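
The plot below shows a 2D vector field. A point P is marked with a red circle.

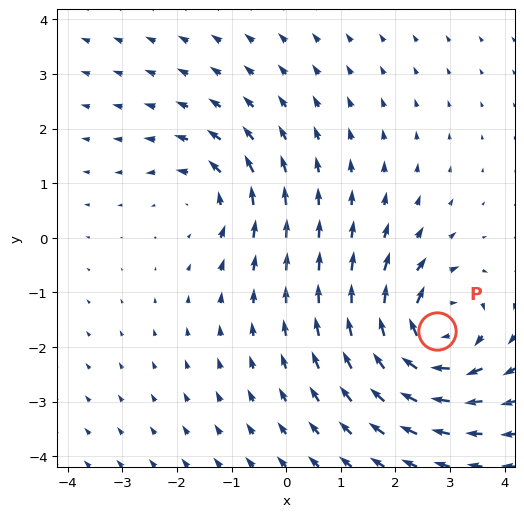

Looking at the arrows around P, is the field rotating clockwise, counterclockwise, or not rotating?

Near P at (2.8, -1.7) the arrows circulate clockwise. The curl (z-component) there is about -5; negative curl means clockwise rotation.

clockwise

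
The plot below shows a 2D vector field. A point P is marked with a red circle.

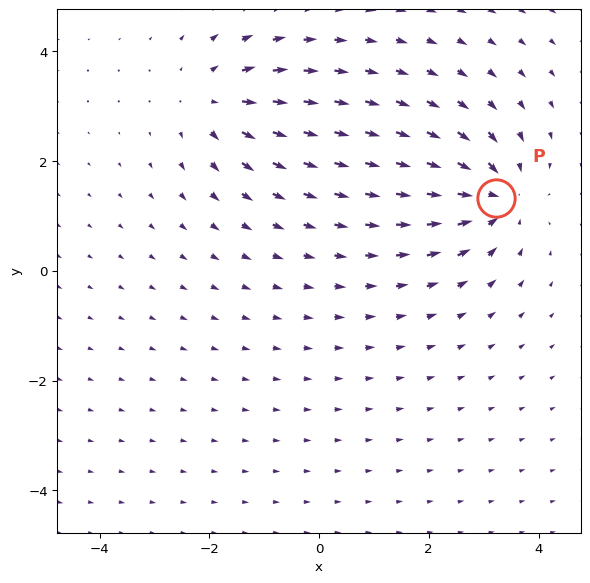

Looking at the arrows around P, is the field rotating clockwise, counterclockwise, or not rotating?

not rotating

Near P at (3.2, 1.3) the arrows show no circulation. The curl there is ≈0.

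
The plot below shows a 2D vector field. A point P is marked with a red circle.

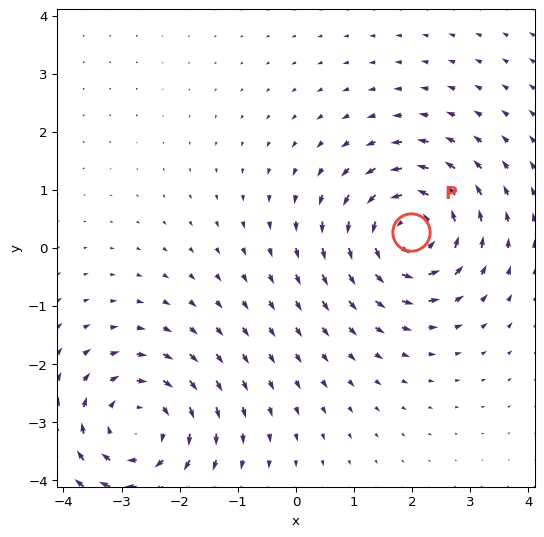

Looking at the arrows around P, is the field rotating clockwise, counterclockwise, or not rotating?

counterclockwise

Near P at (2.0, 0.3) the arrows circulate counterclockwise. The curl (z-component) there is about +4; positive curl means counterclockwise rotation.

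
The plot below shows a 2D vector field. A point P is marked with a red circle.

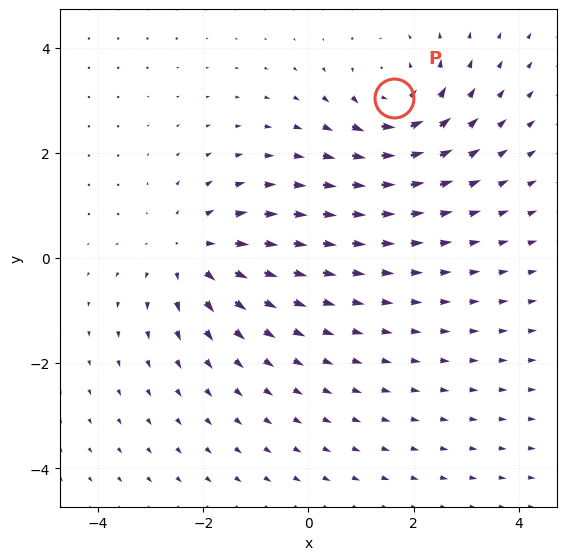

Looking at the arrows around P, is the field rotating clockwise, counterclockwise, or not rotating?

counterclockwise

Near P at (1.6, 3.0) the arrows circulate counterclockwise. The curl (z-component) there is about +5; positive curl means counterclockwise rotation.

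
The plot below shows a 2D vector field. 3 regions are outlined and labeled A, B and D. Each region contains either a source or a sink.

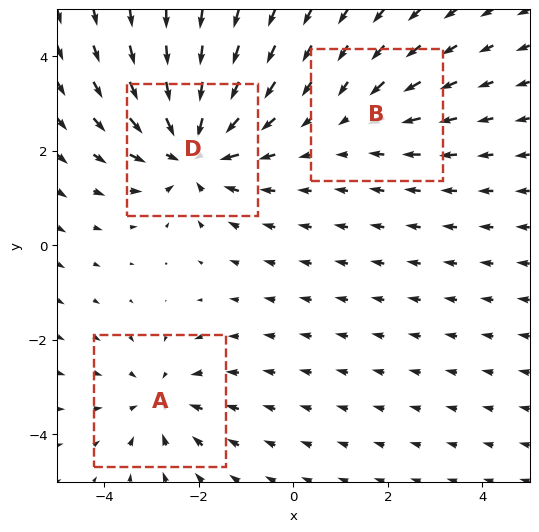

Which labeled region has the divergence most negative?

Divergence at each region's feature centre — A: about -3, B: about -2, D: about -5. Region D is most negative.

D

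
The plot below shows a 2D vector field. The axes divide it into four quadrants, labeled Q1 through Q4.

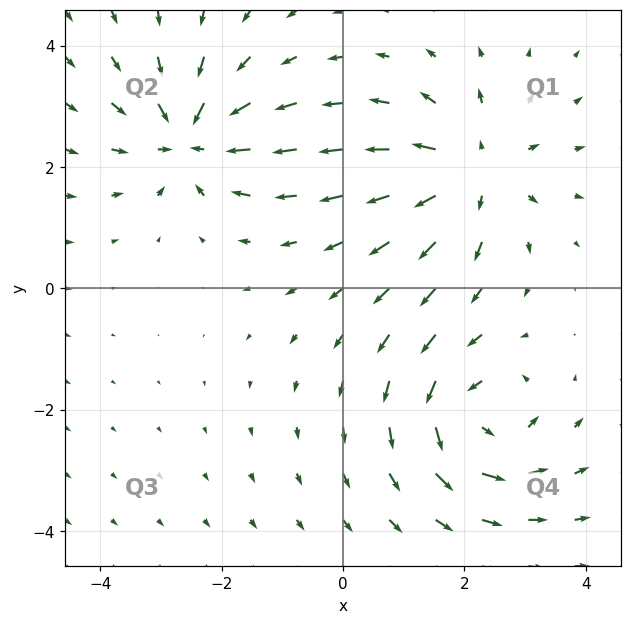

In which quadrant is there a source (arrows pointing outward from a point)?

Q1

The source sits at approximately (2.1, 1.9), which lies in quadrant Q1. The divergence there is about +4, positive as expected for a source.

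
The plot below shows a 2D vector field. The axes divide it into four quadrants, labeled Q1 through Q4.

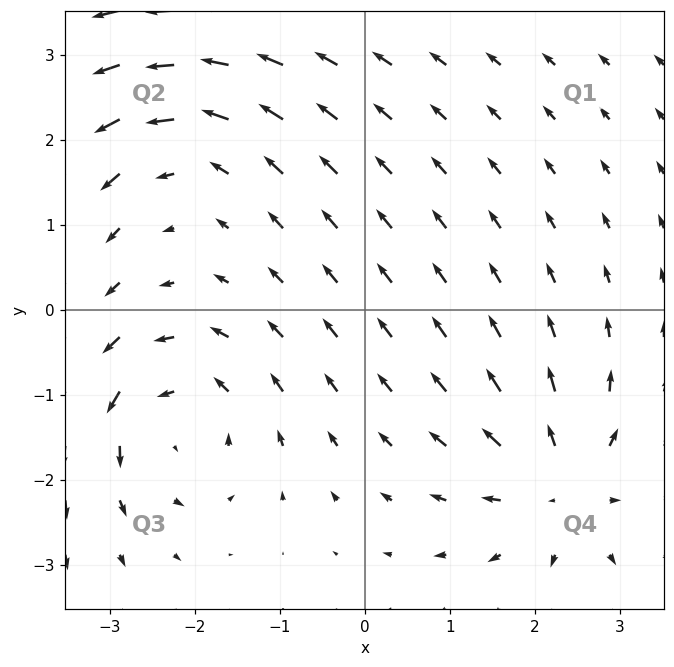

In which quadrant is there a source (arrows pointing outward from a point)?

Q4

The source sits at approximately (2.3, -2.1), which lies in quadrant Q4. The divergence there is about +6, positive as expected for a source.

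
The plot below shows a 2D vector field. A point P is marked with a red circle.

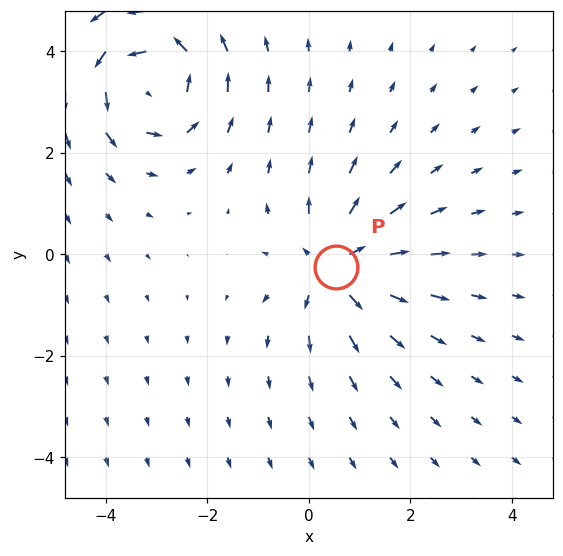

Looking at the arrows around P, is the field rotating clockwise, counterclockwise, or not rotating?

Near P at (0.5, -0.2) the arrows show no circulation. The curl there is ≈0.

not rotating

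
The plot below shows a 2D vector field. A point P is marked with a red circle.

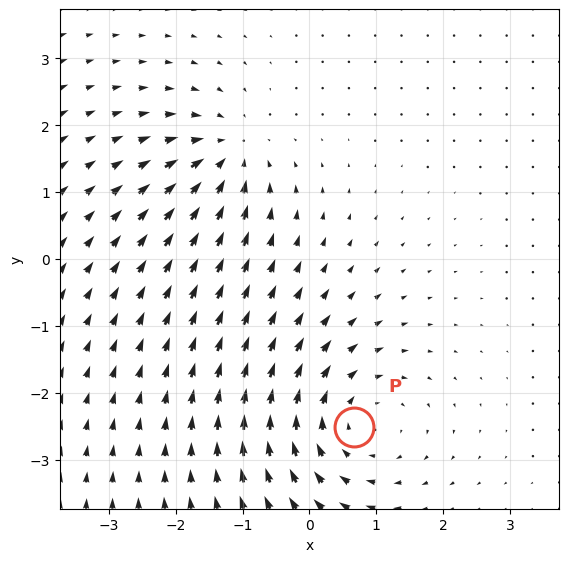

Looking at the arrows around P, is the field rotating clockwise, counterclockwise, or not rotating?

Near P at (0.7, -2.5) the arrows circulate clockwise. The curl (z-component) there is about -3; negative curl means clockwise rotation.

clockwise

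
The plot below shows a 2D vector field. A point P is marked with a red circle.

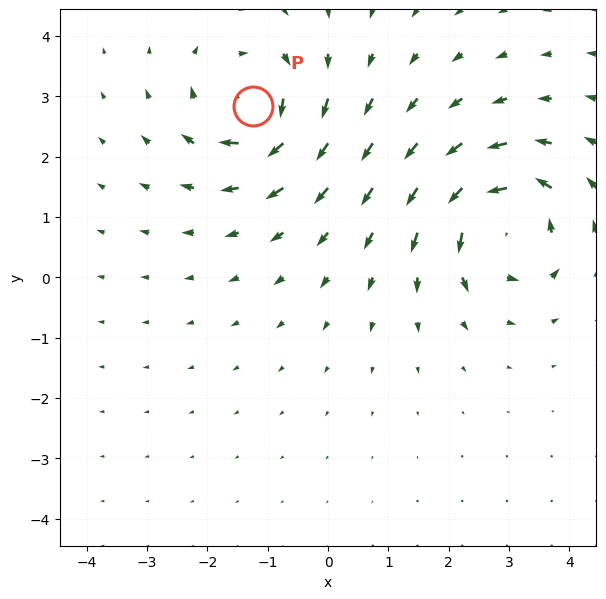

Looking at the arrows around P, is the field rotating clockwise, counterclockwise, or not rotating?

clockwise

Near P at (-1.2, 2.8) the arrows circulate clockwise. The curl (z-component) there is about -6; negative curl means clockwise rotation.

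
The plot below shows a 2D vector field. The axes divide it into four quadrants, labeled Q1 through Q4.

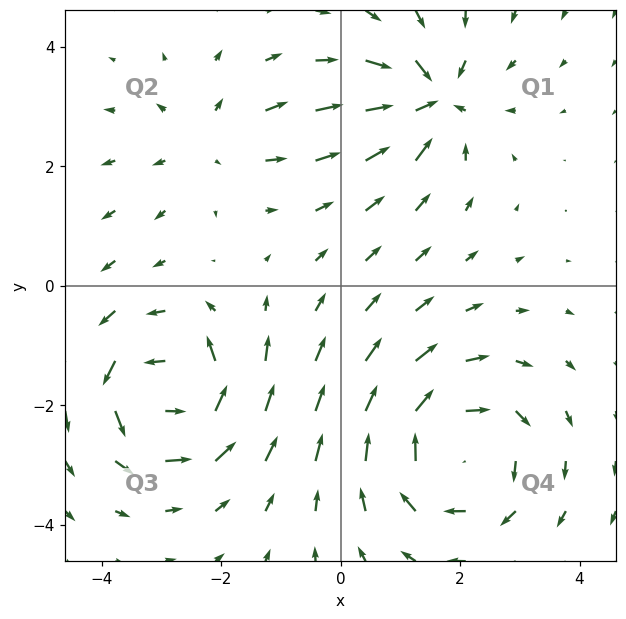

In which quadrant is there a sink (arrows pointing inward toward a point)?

The sink sits at approximately (1.5, 3.1), which lies in quadrant Q1. The divergence there is about -5, negative as expected for a sink.

Q1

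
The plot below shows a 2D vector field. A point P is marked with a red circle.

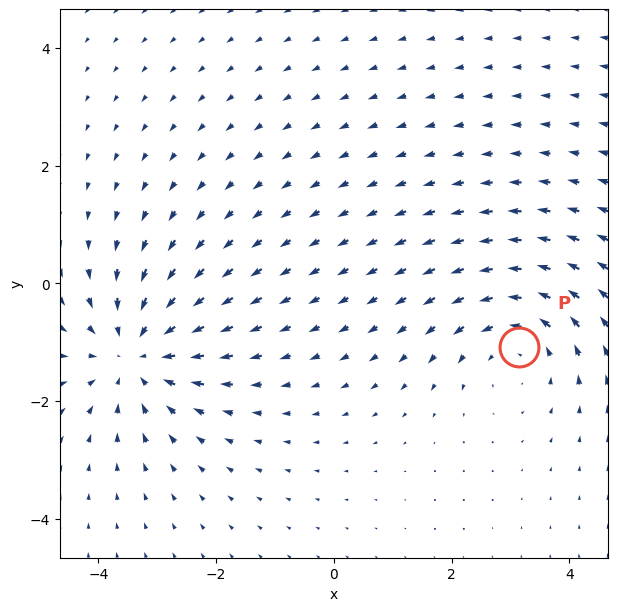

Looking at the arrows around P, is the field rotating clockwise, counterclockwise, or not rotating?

Near P at (3.2, -1.1) the arrows circulate counterclockwise. The curl (z-component) there is about +3; positive curl means counterclockwise rotation.

counterclockwise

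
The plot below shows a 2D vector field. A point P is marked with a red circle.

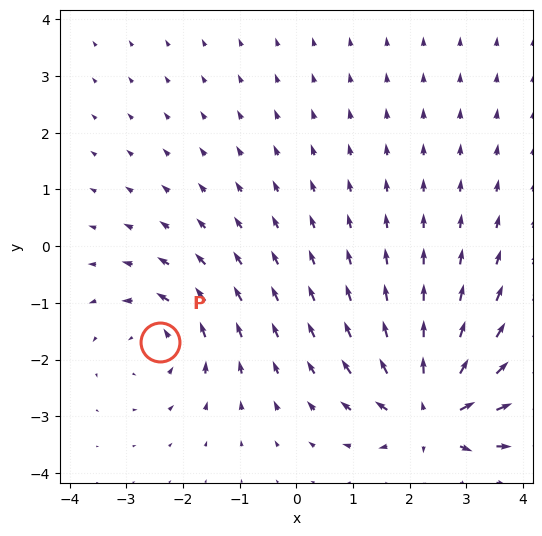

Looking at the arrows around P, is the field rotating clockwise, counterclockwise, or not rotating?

Near P at (-2.4, -1.7) the arrows circulate counterclockwise. The curl (z-component) there is about +4; positive curl means counterclockwise rotation.

counterclockwise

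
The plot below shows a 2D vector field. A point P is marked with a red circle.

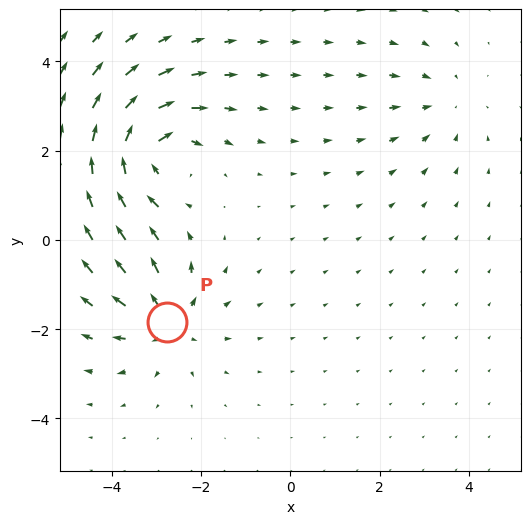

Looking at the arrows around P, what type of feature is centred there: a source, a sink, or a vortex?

source

At P (-2.8, -1.8) the arrows spread outward. Divergence about +4, curl ≈0 — positive divergence with near-zero curl is a source.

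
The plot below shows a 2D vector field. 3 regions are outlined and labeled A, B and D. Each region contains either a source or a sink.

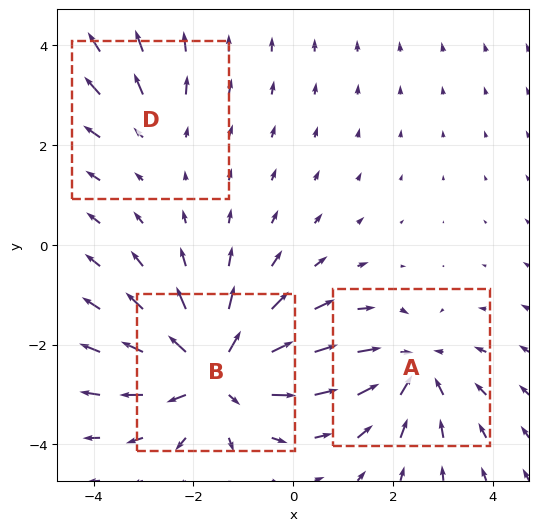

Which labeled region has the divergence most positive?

Divergence at each region's feature centre — A: about -3, B: about +5, D: about +2. Region B is most positive.

B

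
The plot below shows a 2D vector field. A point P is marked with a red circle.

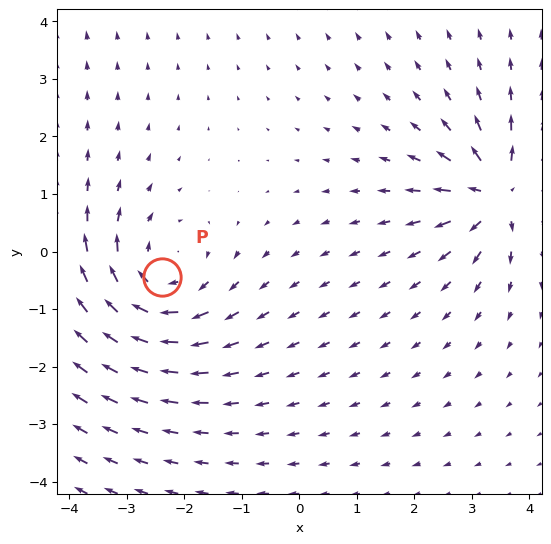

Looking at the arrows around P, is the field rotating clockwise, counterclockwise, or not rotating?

Near P at (-2.4, -0.4) the arrows circulate clockwise. The curl (z-component) there is about -3; negative curl means clockwise rotation.

clockwise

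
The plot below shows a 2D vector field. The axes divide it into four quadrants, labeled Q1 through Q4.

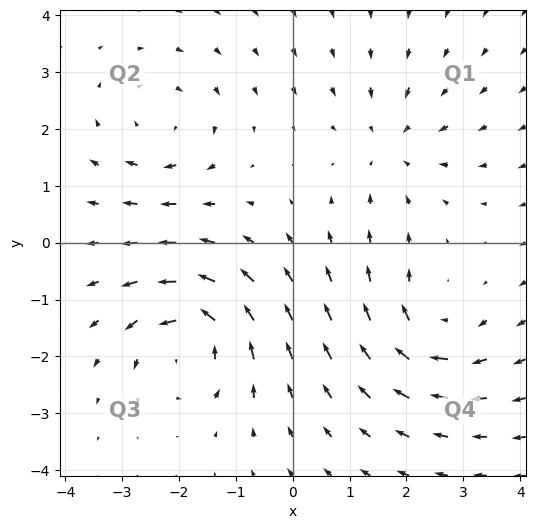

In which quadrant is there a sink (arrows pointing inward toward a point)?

Q1

The sink sits at approximately (1.7, 1.7), which lies in quadrant Q1. The divergence there is about -3, negative as expected for a sink.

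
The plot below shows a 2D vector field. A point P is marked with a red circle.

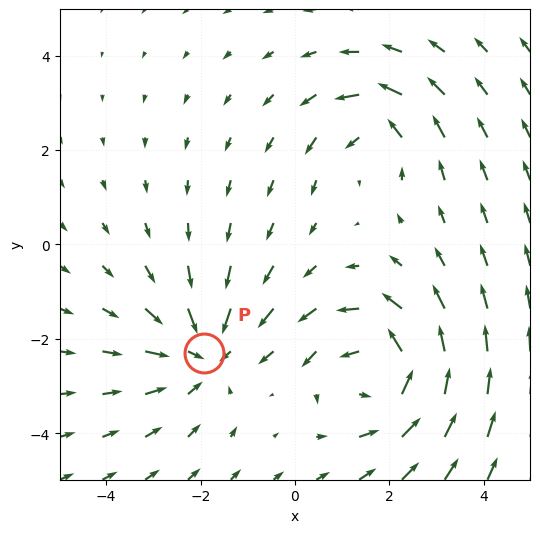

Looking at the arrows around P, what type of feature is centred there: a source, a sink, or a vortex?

At P (-1.9, -2.3) the arrows converge inward. Divergence about -3, curl ≈0 — negative divergence with near-zero curl is a sink.

sink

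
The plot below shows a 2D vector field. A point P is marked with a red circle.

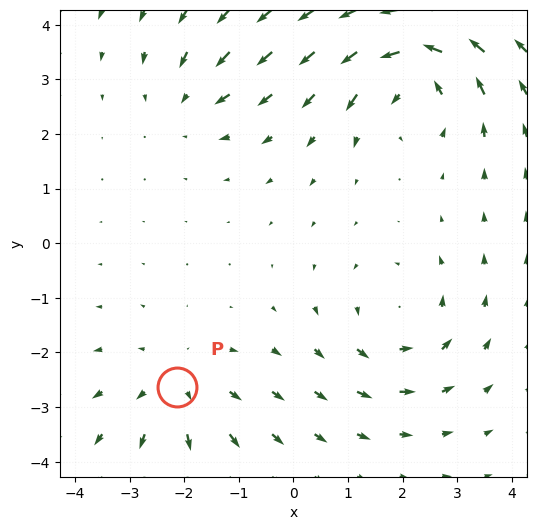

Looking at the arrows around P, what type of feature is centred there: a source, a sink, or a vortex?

source

At P (-2.1, -2.6) the arrows spread outward. Divergence about +3, curl ≈0 — positive divergence with near-zero curl is a source.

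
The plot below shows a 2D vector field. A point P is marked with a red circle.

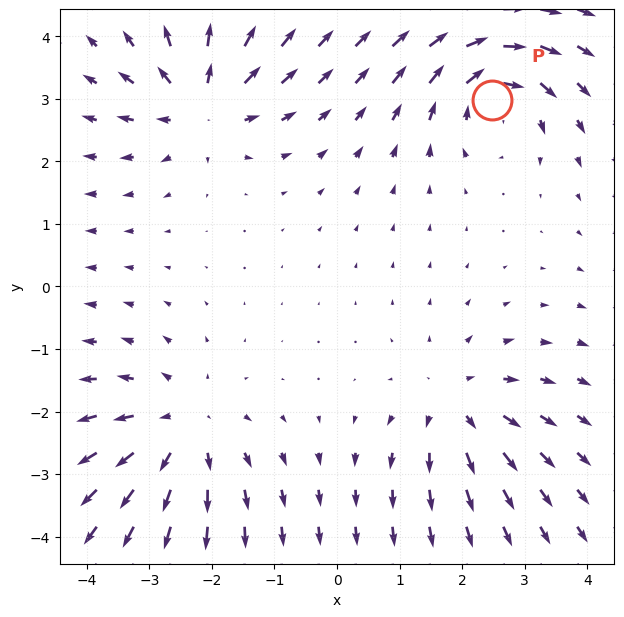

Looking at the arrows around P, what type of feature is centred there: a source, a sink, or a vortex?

At P (2.5, 3.0) the arrows circulate clockwise. Divergence ≈0, curl about -6 — near-zero divergence with nonzero curl is a vortex.

vortex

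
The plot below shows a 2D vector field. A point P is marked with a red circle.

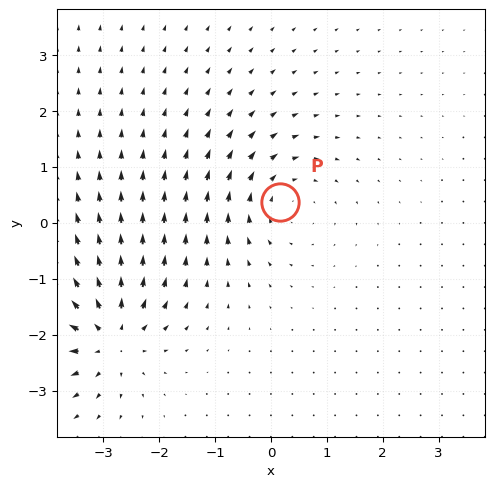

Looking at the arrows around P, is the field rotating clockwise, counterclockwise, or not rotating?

clockwise

Near P at (0.2, 0.4) the arrows circulate clockwise. The curl (z-component) there is about -3; negative curl means clockwise rotation.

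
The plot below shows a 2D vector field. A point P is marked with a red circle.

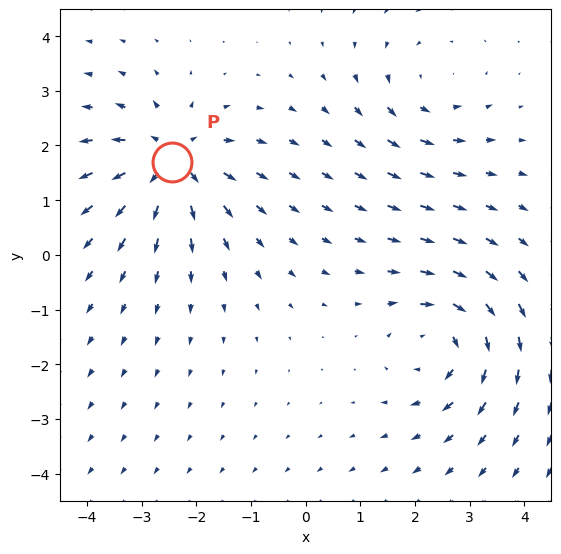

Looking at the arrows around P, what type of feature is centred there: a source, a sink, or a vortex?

At P (-2.4, 1.7) the arrows spread outward. Divergence about +5, curl ≈0 — positive divergence with near-zero curl is a source.

source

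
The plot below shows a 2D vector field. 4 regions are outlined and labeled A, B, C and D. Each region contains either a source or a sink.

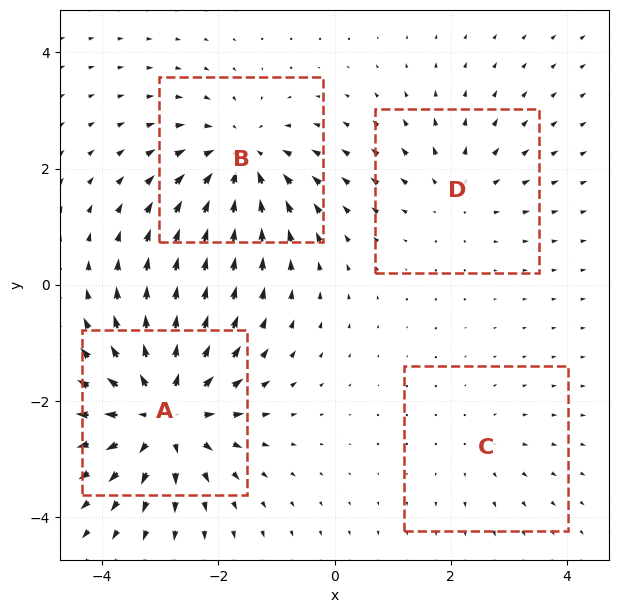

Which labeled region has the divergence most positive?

Divergence at each region's feature centre — A: about +7, B: about -5, C: about +2, D: about +3. Region A is most positive.

A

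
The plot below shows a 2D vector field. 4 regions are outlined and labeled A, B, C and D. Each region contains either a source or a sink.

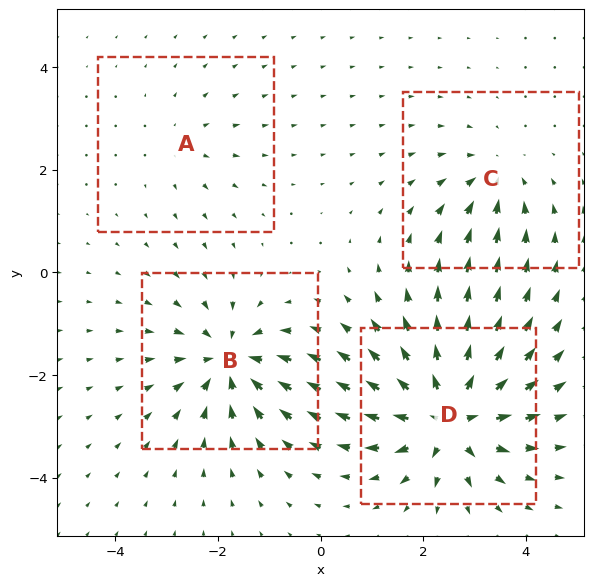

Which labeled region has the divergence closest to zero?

Divergence at each region's feature centre — A: about +2, B: about -6, C: about -4, D: about +8. Region A is closest to zero.

A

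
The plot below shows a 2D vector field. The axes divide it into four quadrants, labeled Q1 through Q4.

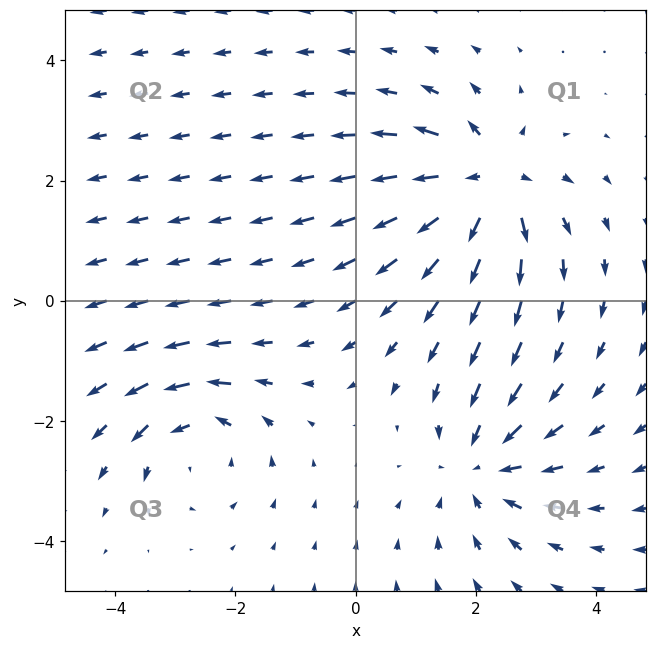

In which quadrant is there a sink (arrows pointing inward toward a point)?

Q4

The sink sits at approximately (2.1, -2.8), which lies in quadrant Q4. The divergence there is about -3, negative as expected for a sink.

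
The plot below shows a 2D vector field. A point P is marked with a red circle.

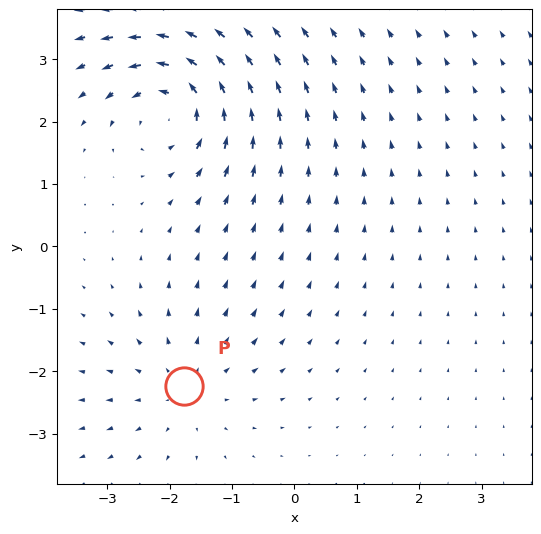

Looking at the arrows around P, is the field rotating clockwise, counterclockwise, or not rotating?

Near P at (-1.8, -2.2) the arrows show no circulation. The curl there is ≈0.

not rotating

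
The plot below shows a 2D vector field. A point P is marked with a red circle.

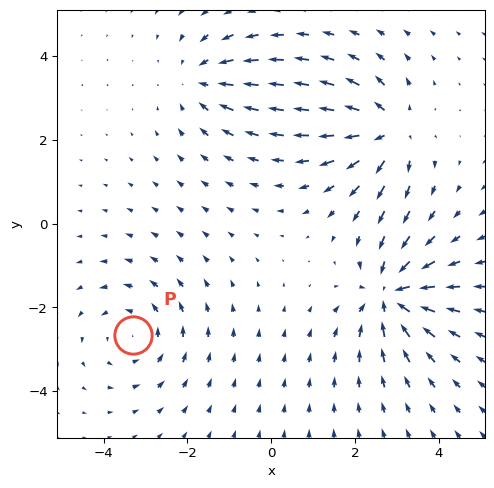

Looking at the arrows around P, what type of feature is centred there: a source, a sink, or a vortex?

At P (-3.3, -2.6) the arrows circulate counterclockwise. Divergence ≈0, curl about +3 — near-zero divergence with nonzero curl is a vortex.

vortex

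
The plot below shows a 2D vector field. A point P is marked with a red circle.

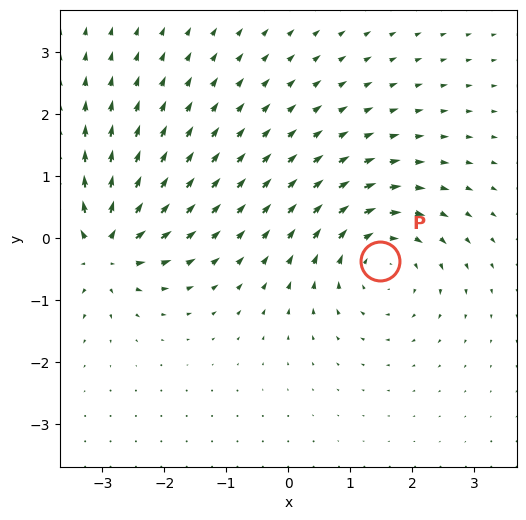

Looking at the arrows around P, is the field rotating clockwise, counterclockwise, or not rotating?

Near P at (1.5, -0.4) the arrows circulate clockwise. The curl (z-component) there is about -5; negative curl means clockwise rotation.

clockwise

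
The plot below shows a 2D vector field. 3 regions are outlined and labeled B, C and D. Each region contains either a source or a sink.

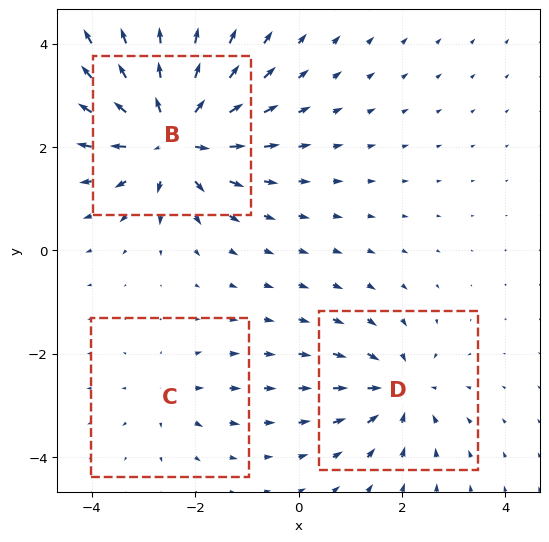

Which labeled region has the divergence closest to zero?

C

Divergence at each region's feature centre — B: about +6, C: about +2, D: about -3. Region C is closest to zero.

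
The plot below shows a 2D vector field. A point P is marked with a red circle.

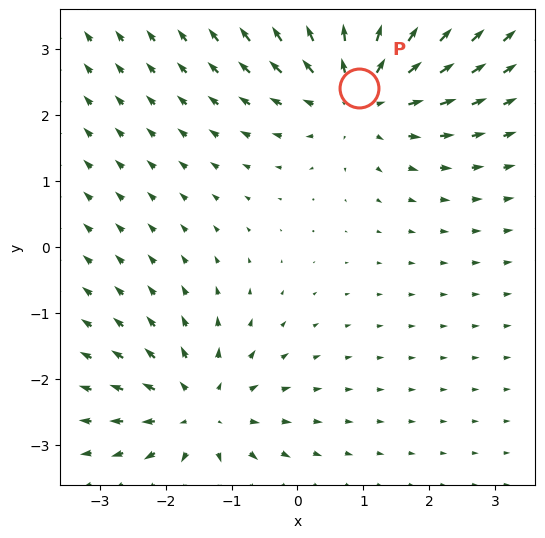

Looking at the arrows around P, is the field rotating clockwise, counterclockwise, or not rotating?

Near P at (0.9, 2.4) the arrows show no circulation. The curl there is ≈0.

not rotating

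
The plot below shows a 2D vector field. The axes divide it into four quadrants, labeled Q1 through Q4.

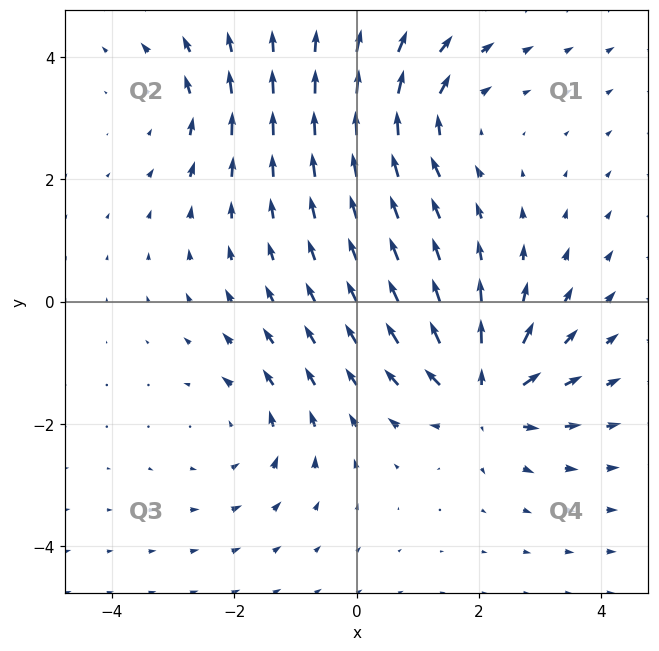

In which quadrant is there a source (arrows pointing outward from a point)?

Q4

The source sits at approximately (2.1, -1.5), which lies in quadrant Q4. The divergence there is about +6, positive as expected for a source.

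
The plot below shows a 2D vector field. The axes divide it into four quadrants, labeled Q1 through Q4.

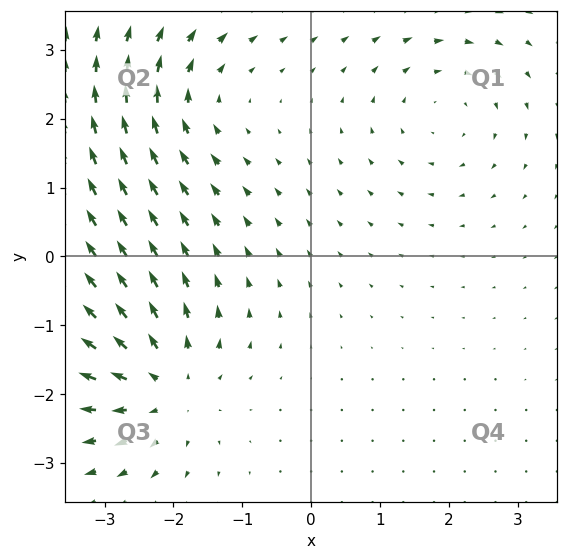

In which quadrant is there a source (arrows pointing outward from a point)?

Q3

The source sits at approximately (-2.1, -1.9), which lies in quadrant Q3. The divergence there is about +5, positive as expected for a source.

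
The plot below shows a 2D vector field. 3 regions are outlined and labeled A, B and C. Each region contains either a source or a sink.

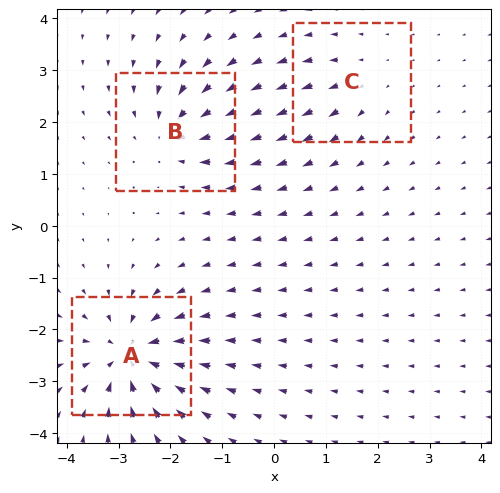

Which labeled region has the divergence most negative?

Divergence at each region's feature centre — A: about -6, B: about -4, C: about +2. Region A is most negative.

A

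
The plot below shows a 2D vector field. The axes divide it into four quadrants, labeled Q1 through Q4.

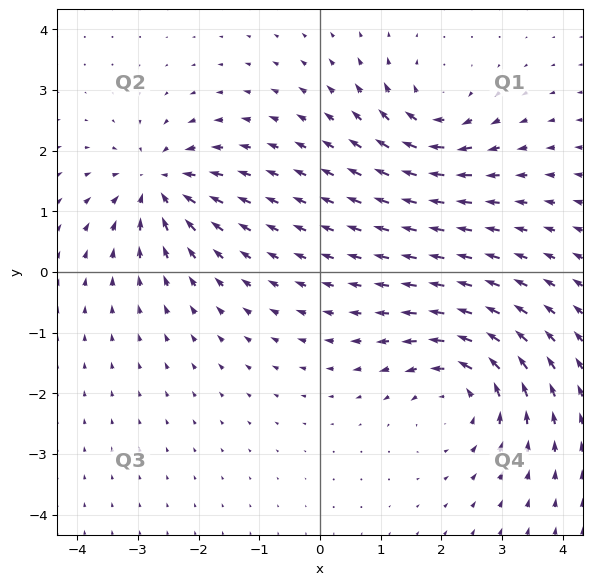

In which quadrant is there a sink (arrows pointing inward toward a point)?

The sink sits at approximately (-2.7, 1.4), which lies in quadrant Q2. The divergence there is about -5, negative as expected for a sink.

Q2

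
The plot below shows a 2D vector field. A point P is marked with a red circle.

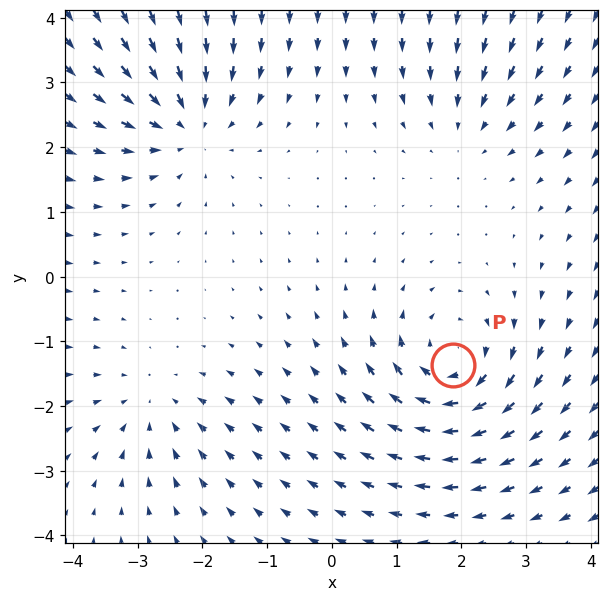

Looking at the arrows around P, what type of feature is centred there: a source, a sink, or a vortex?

At P (1.9, -1.4) the arrows circulate clockwise. Divergence ≈0, curl about -5 — near-zero divergence with nonzero curl is a vortex.

vortex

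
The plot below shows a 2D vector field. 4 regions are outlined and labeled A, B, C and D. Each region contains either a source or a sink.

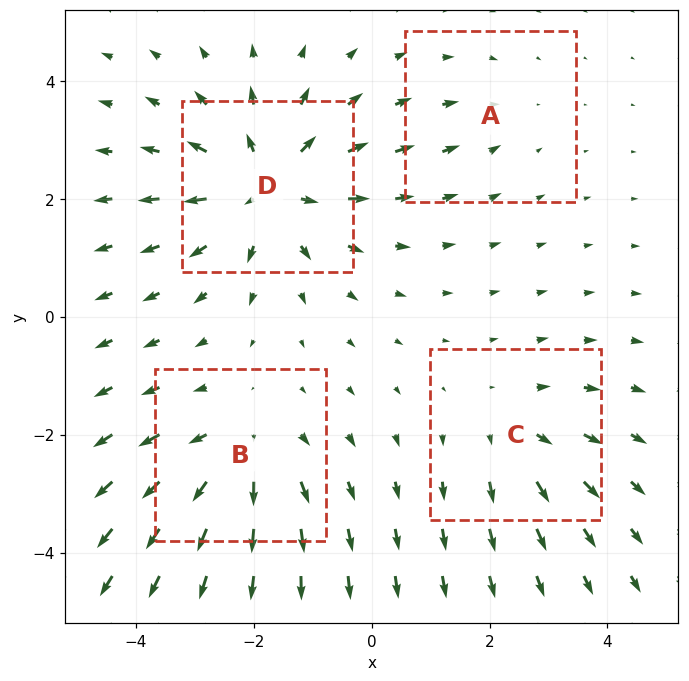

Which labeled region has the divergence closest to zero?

Divergence at each region's feature centre — A: about -2, B: about +4, C: about +3, D: about +6. Region A is closest to zero.

A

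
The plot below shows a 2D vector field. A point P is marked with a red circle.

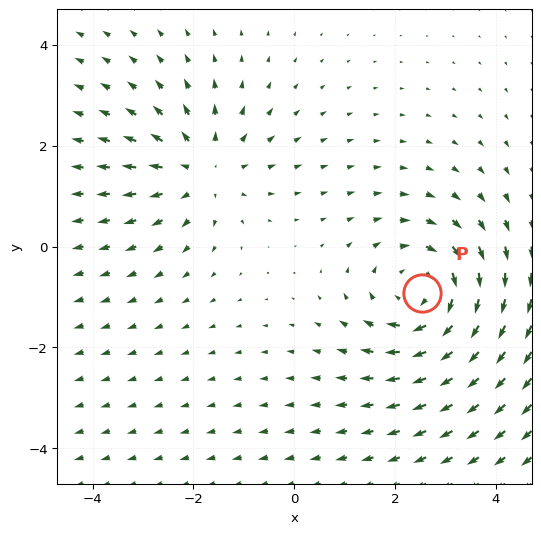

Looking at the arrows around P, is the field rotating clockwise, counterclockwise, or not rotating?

clockwise

Near P at (2.5, -0.9) the arrows circulate clockwise. The curl (z-component) there is about -4; negative curl means clockwise rotation.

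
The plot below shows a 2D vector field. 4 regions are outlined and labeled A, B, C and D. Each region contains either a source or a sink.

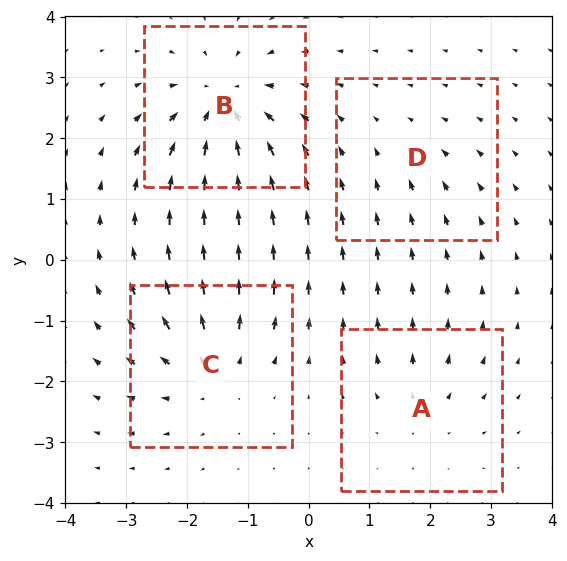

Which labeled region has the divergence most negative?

Divergence at each region's feature centre — A: about +3, B: about -7, C: about +5, D: about -2. Region B is most negative.

B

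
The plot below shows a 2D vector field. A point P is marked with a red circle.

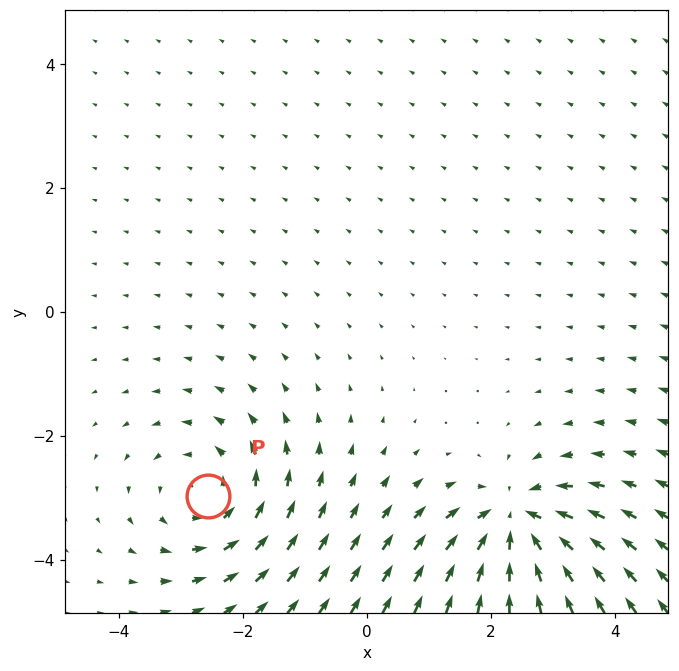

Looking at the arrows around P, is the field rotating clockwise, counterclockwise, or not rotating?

counterclockwise

Near P at (-2.6, -3.0) the arrows circulate counterclockwise. The curl (z-component) there is about +4; positive curl means counterclockwise rotation.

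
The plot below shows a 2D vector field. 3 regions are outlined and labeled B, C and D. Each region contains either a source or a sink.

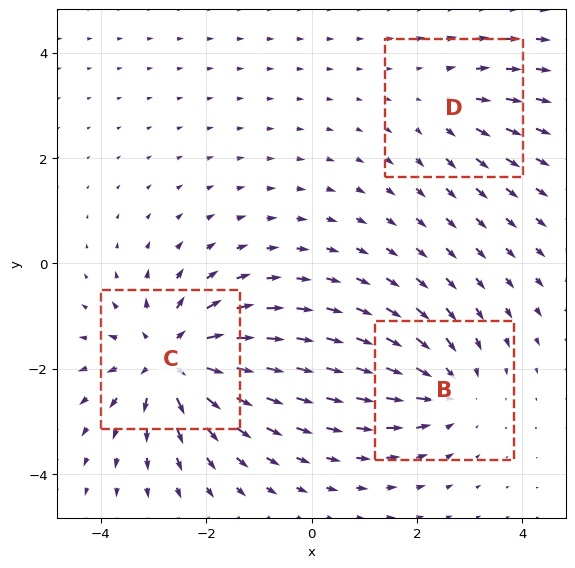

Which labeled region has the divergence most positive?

C

Divergence at each region's feature centre — B: about -3, C: about +5, D: about +2. Region C is most positive.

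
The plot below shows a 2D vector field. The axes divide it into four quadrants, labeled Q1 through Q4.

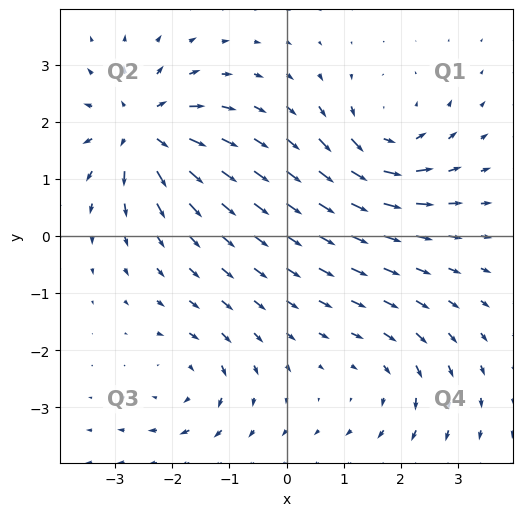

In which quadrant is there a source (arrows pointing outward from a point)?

Q2

The source sits at approximately (-2.5, 1.9), which lies in quadrant Q2. The divergence there is about +7, positive as expected for a source.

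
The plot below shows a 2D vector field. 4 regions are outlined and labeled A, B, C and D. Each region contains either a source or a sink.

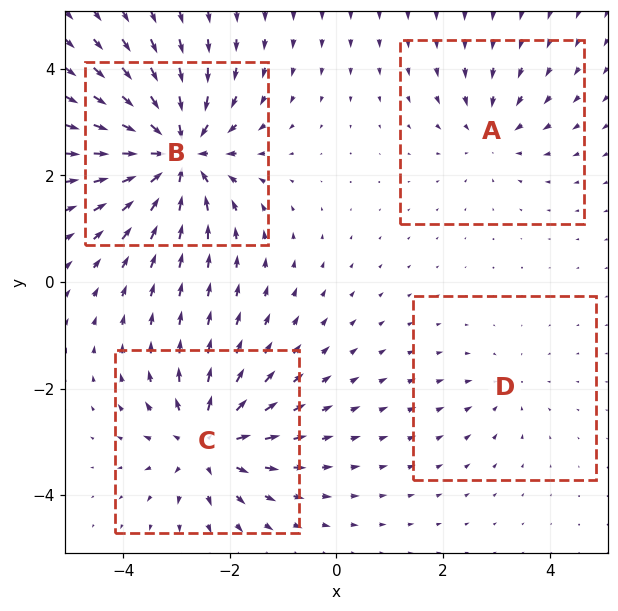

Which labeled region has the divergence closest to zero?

D

Divergence at each region's feature centre — A: about -3, B: about -8, C: about +6, D: about -2. Region D is closest to zero.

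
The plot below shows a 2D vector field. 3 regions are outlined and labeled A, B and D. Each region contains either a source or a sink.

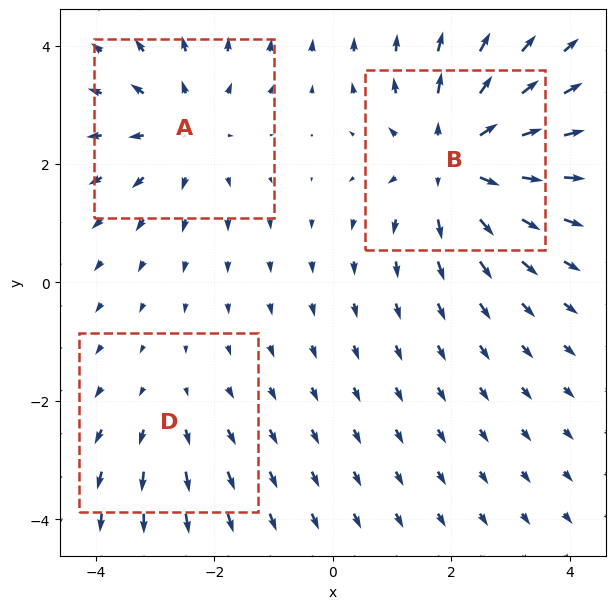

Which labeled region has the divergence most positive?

B

Divergence at each region's feature centre — A: about +3, B: about +4, D: about +2. Region B is most positive.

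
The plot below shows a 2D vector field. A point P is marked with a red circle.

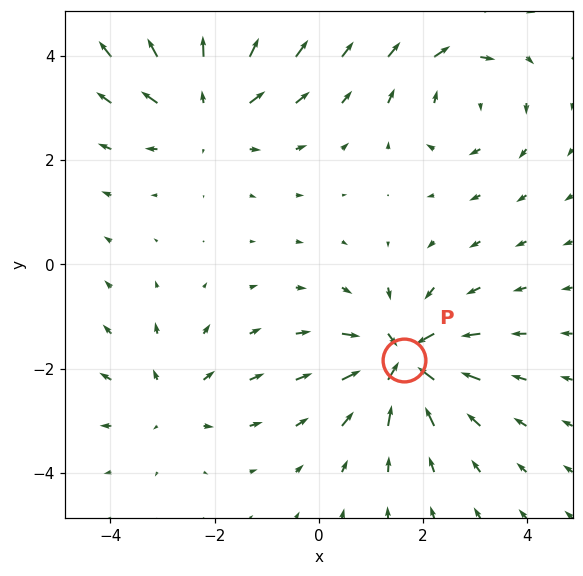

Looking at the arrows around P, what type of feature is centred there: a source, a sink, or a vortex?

sink

At P (1.6, -1.8) the arrows converge inward. Divergence about -6, curl ≈0 — negative divergence with near-zero curl is a sink.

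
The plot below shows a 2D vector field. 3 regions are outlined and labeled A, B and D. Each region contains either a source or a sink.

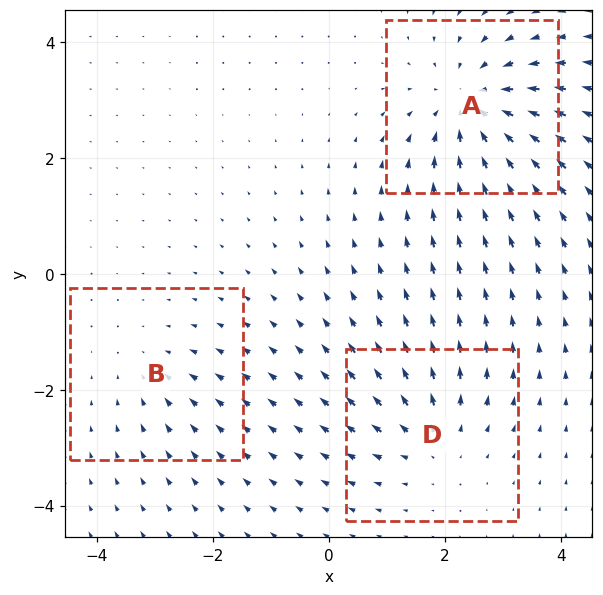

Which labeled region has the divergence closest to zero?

Divergence at each region's feature centre — A: about -4, B: about -2, D: about +3. Region B is closest to zero.

B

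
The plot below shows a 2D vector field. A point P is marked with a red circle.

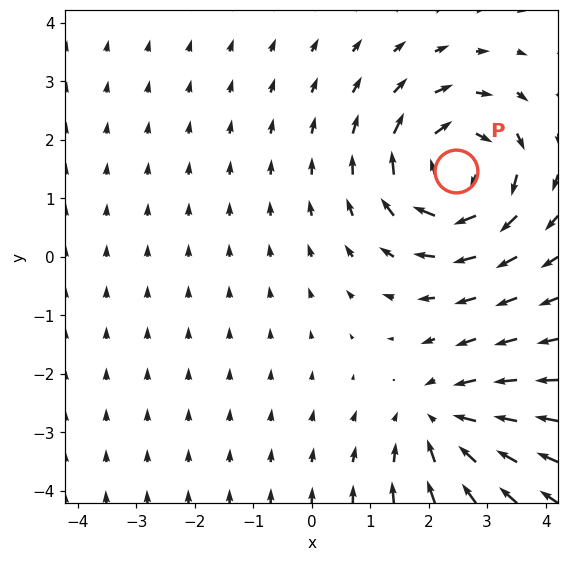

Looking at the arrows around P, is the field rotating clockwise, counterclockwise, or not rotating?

Near P at (2.5, 1.5) the arrows circulate clockwise. The curl (z-component) there is about -5; negative curl means clockwise rotation.

clockwise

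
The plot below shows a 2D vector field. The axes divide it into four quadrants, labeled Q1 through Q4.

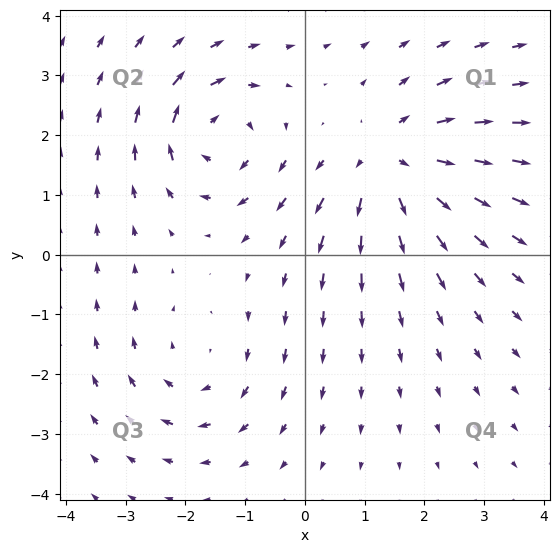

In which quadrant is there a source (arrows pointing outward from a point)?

Q1

The source sits at approximately (1.5, 1.5), which lies in quadrant Q1. The divergence there is about +4, positive as expected for a source.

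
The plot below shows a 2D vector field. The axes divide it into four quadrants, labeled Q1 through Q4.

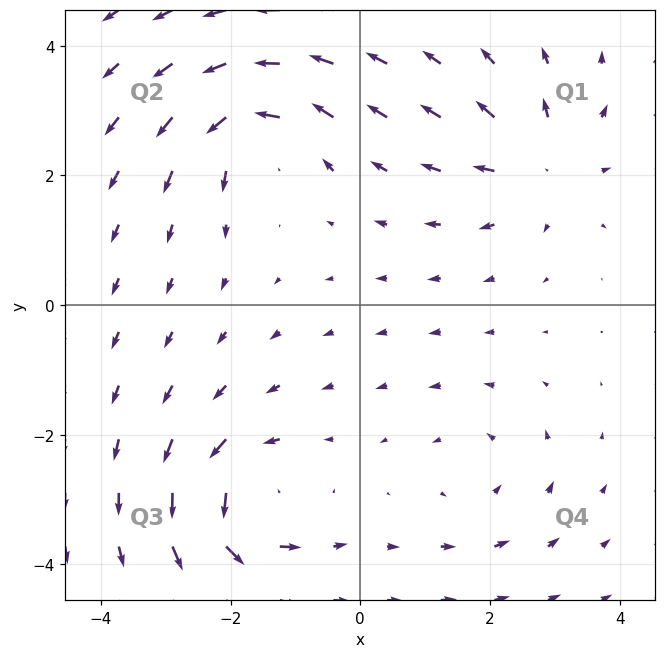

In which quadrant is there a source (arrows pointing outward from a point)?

Q1

The source sits at approximately (2.8, 2.2), which lies in quadrant Q1. The divergence there is about +4, positive as expected for a source.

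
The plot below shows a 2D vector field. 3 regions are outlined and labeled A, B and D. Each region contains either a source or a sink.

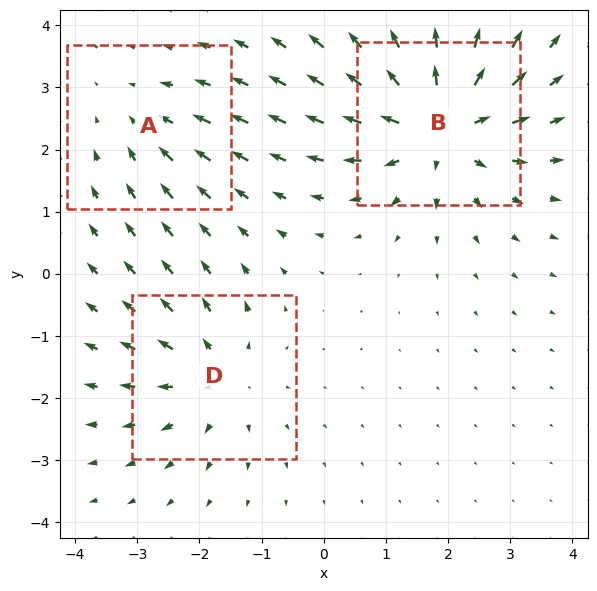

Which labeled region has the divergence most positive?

B

Divergence at each region's feature centre — A: about -2, B: about +5, D: about +3. Region B is most positive.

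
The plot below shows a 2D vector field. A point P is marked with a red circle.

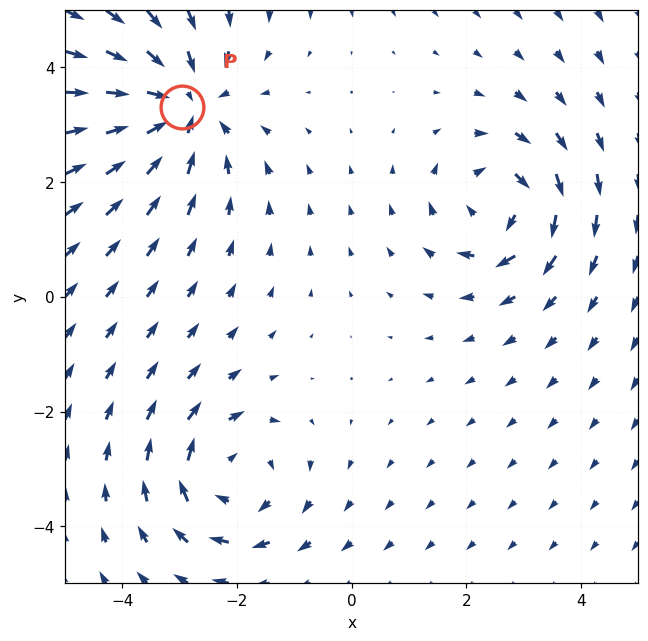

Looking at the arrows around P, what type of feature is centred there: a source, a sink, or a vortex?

At P (-3.0, 3.3) the arrows converge inward. Divergence about -4, curl ≈0 — negative divergence with near-zero curl is a sink.

sink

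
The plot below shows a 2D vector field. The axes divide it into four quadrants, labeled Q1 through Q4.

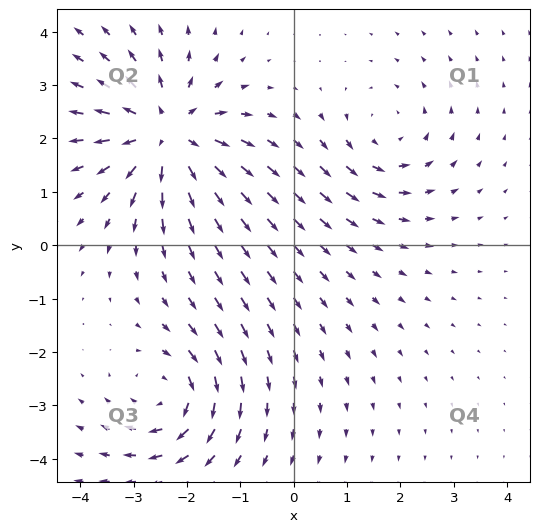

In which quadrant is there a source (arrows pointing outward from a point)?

Q2

The source sits at approximately (-2.4, 2.1), which lies in quadrant Q2. The divergence there is about +5, positive as expected for a source.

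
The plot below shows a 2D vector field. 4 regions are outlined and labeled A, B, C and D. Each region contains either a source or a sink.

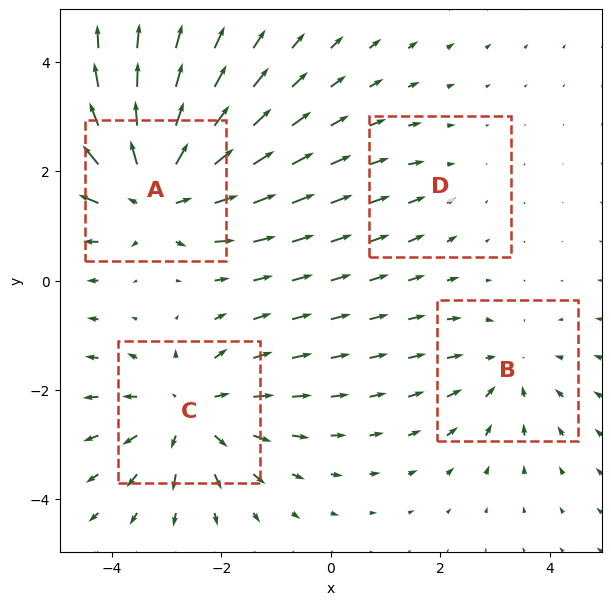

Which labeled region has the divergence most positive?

A

Divergence at each region's feature centre — A: about +6, B: about -3, C: about +5, D: about -2. Region A is most positive.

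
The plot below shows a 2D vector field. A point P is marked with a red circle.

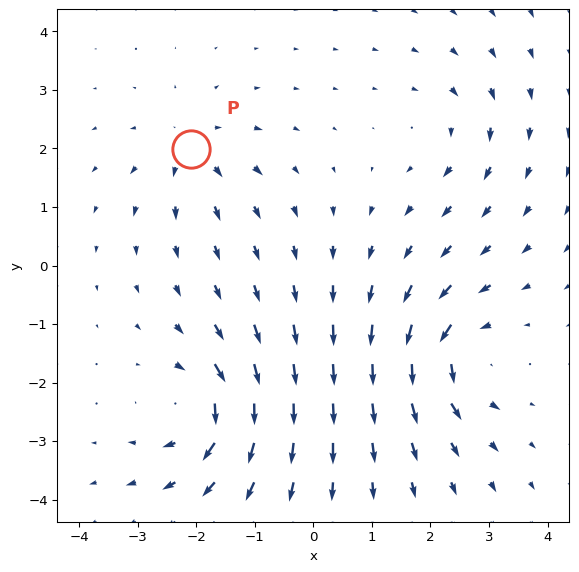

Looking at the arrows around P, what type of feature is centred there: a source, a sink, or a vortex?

At P (-2.1, 2.0) the arrows spread outward. Divergence about +4, curl ≈0 — positive divergence with near-zero curl is a source.

source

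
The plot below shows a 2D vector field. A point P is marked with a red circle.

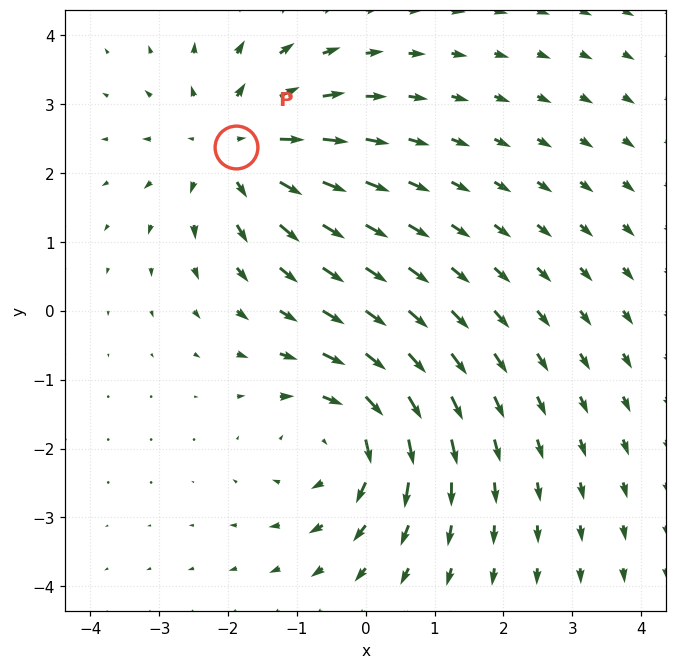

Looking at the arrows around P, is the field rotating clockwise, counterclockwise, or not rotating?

not rotating

Near P at (-1.9, 2.4) the arrows show no circulation. The curl there is ≈0.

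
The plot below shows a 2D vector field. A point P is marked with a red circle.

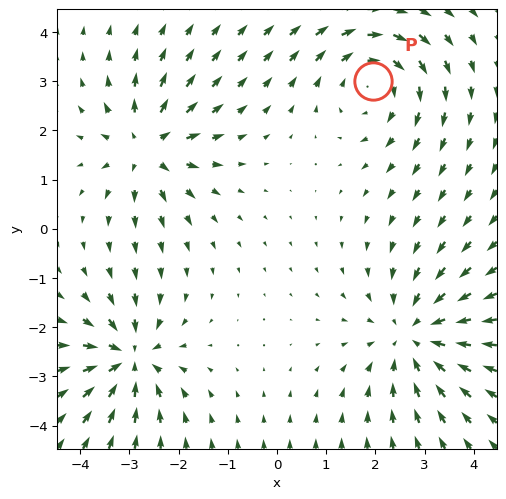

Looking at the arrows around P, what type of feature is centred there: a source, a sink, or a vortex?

At P (2.0, 3.0) the arrows circulate clockwise. Divergence ≈0, curl about -4 — near-zero divergence with nonzero curl is a vortex.

vortex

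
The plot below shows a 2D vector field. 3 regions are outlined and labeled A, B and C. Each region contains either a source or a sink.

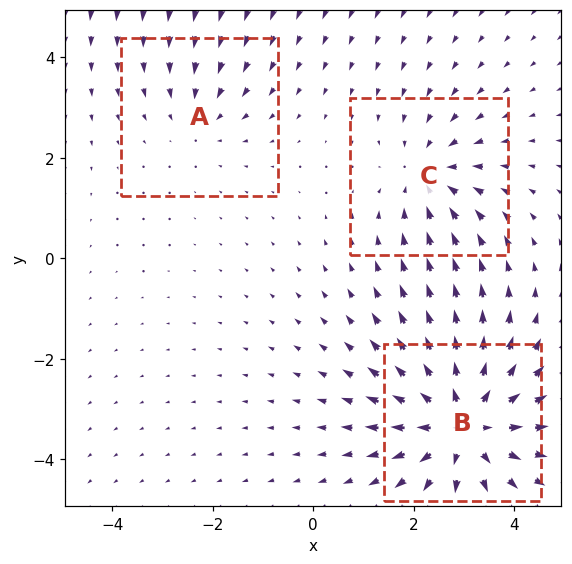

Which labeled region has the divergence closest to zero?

A

Divergence at each region's feature centre — A: about -2, B: about +5, C: about -3. Region A is closest to zero.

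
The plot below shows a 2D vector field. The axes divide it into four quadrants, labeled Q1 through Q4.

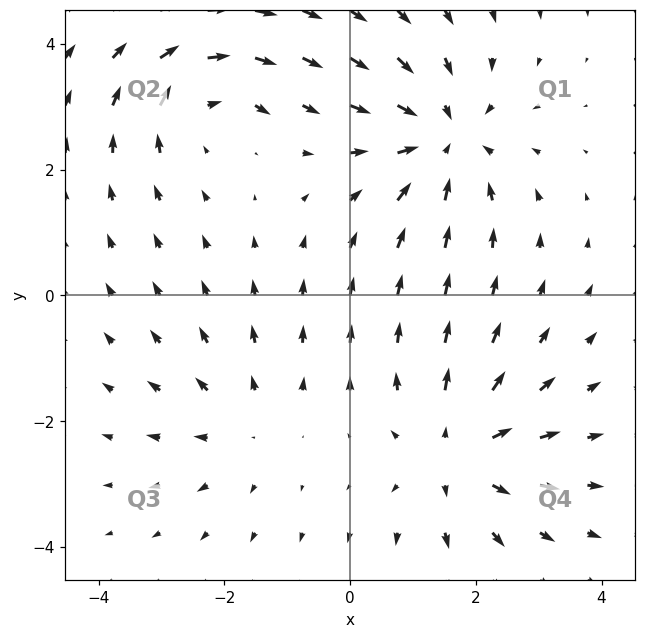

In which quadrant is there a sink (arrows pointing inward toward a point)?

Q1

The sink sits at approximately (1.5, 2.5), which lies in quadrant Q1. The divergence there is about -4, negative as expected for a sink.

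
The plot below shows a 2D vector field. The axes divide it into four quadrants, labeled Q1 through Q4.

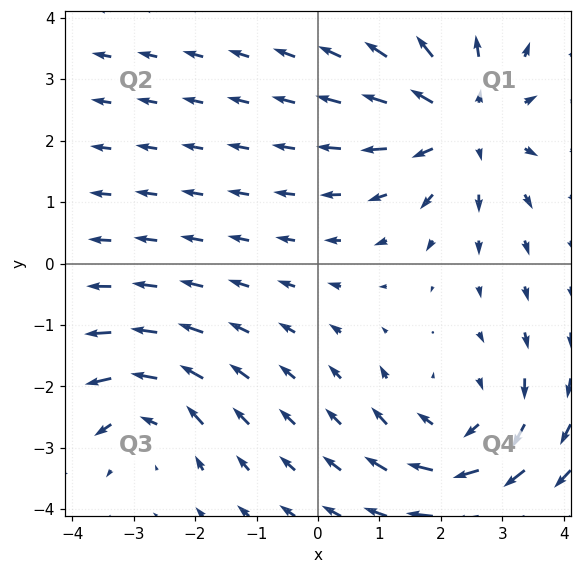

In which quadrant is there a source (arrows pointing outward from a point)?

The source sits at approximately (2.4, 2.3), which lies in quadrant Q1. The divergence there is about +4, positive as expected for a source.

Q1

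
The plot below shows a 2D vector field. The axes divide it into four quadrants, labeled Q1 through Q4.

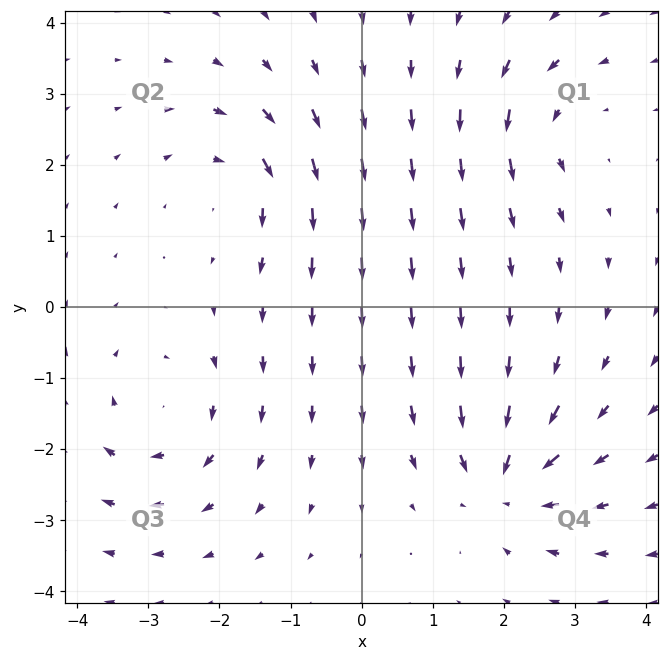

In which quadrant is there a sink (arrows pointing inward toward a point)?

Q4

The sink sits at approximately (2.0, -2.5), which lies in quadrant Q4. The divergence there is about -6, negative as expected for a sink.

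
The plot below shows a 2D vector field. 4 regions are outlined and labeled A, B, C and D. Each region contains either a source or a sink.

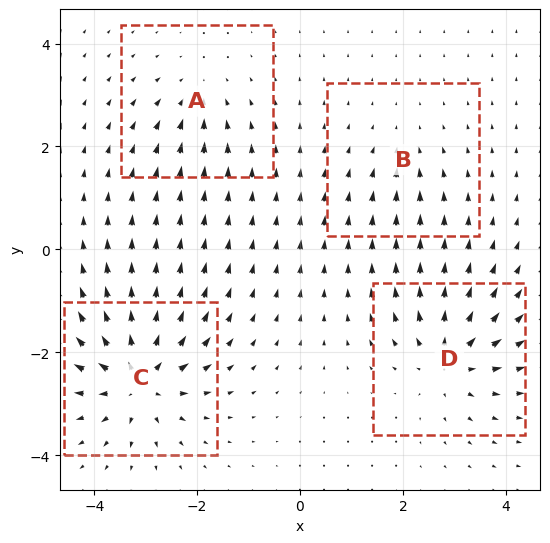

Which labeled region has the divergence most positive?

Divergence at each region's feature centre — A: about -4, B: about -2, C: about +8, D: about +6. Region C is most positive.

C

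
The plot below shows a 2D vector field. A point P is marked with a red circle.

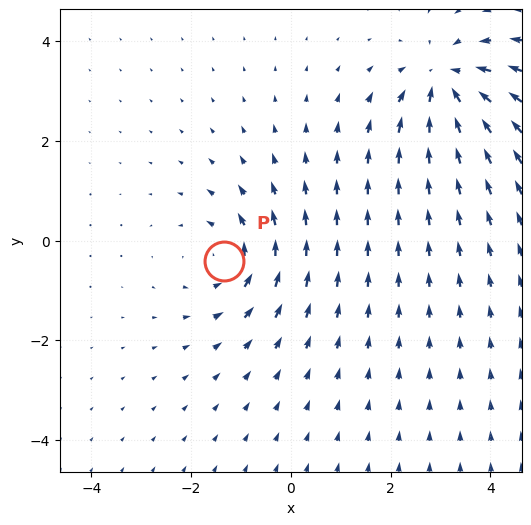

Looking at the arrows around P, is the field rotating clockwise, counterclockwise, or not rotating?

Near P at (-1.3, -0.4) the arrows circulate counterclockwise. The curl (z-component) there is about +3; positive curl means counterclockwise rotation.

counterclockwise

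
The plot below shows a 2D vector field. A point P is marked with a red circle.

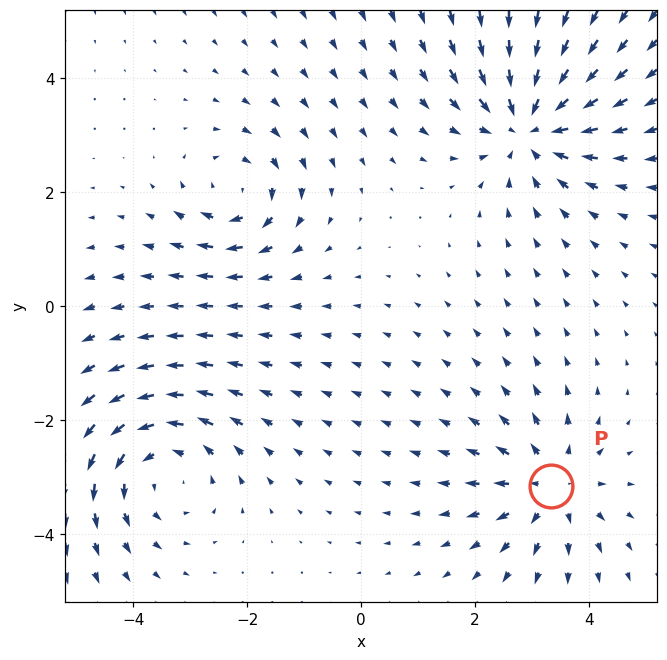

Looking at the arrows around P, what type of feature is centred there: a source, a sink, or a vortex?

source

At P (3.3, -3.1) the arrows spread outward. Divergence about +4, curl ≈0 — positive divergence with near-zero curl is a source.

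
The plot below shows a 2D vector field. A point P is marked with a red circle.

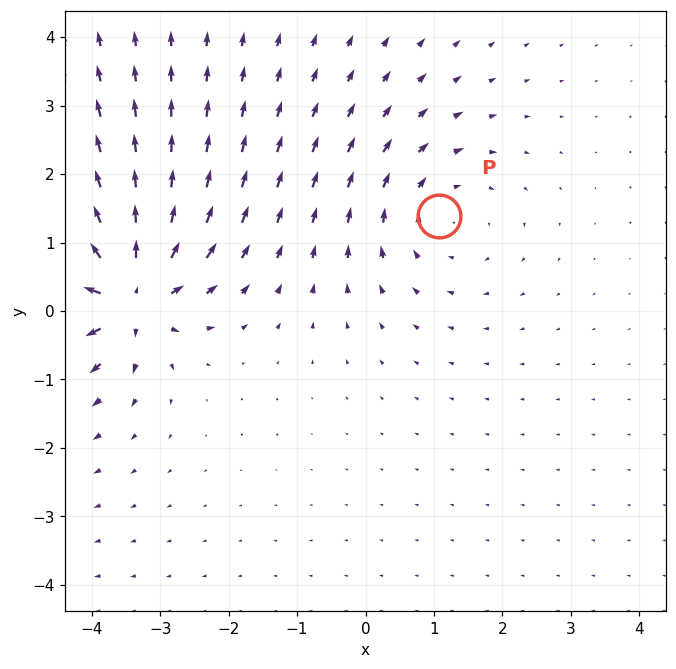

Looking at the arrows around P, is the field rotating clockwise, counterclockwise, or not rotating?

clockwise

Near P at (1.1, 1.4) the arrows circulate clockwise. The curl (z-component) there is about -2; negative curl means clockwise rotation.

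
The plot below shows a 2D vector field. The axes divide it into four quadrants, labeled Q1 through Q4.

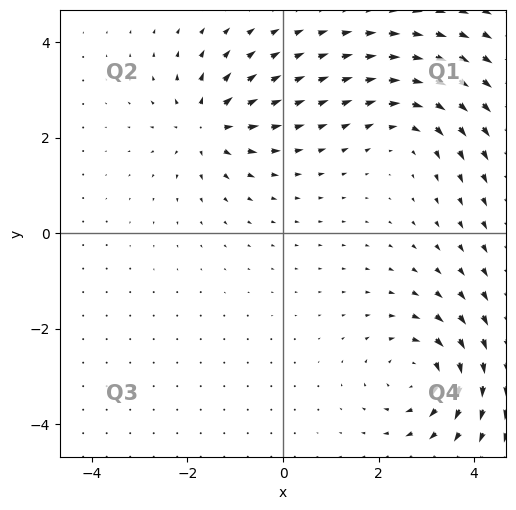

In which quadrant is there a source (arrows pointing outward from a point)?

The source sits at approximately (-1.6, 2.2), which lies in quadrant Q2. The divergence there is about +5, positive as expected for a source.

Q2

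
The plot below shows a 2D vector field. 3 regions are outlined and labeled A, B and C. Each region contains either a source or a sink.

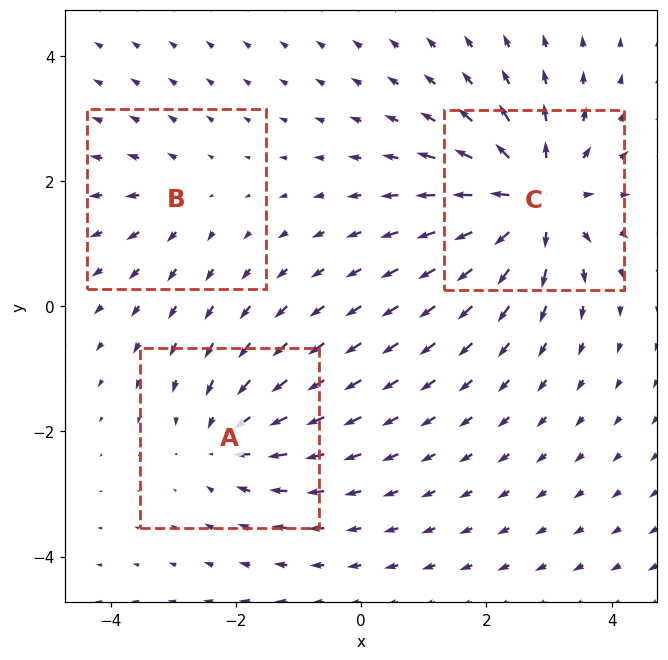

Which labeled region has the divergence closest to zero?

Divergence at each region's feature centre — A: about -3, B: about +2, C: about +6. Region B is closest to zero.

B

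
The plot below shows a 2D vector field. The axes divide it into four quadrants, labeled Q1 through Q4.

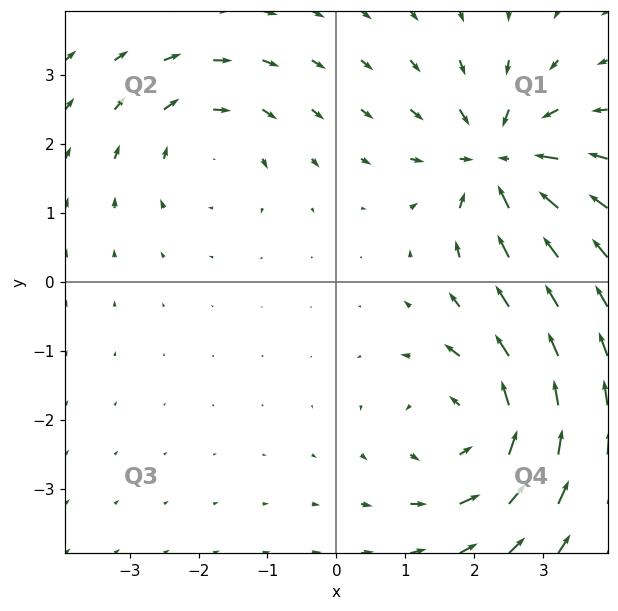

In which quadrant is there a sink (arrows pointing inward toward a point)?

Q1

The sink sits at approximately (2.4, 1.8), which lies in quadrant Q1. The divergence there is about -6, negative as expected for a sink.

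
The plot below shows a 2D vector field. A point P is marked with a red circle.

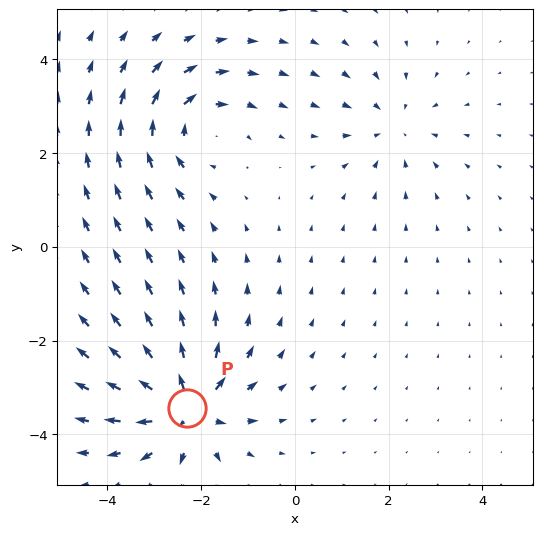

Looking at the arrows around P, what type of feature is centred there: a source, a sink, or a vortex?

source

At P (-2.3, -3.4) the arrows spread outward. Divergence about +6, curl ≈0 — positive divergence with near-zero curl is a source.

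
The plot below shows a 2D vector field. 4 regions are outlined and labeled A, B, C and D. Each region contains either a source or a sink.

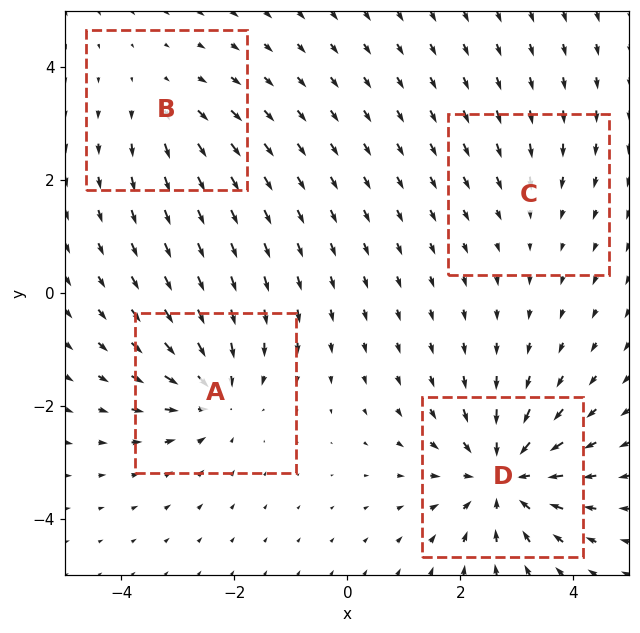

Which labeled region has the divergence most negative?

D

Divergence at each region's feature centre — A: about -5, B: about +3, C: about -2, D: about -7. Region D is most negative.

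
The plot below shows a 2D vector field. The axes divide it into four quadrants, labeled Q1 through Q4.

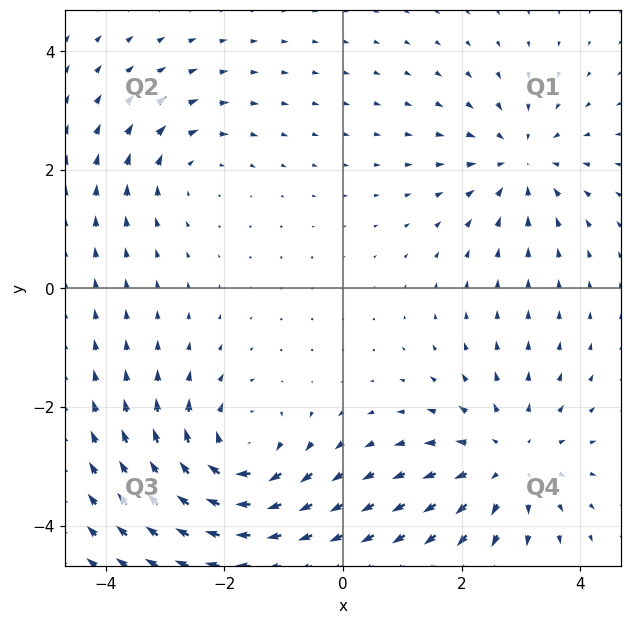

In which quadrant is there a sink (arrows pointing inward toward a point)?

The sink sits at approximately (3.0, 2.1), which lies in quadrant Q1. The divergence there is about -4, negative as expected for a sink.

Q1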